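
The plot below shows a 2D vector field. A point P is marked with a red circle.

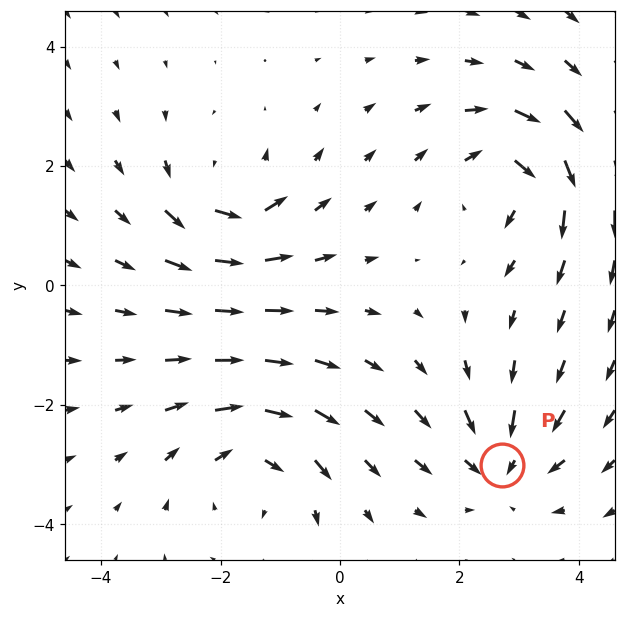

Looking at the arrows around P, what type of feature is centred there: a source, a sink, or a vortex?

At P (2.7, -3.0) the arrows converge inward. Divergence about -4, curl ≈0 — negative divergence with near-zero curl is a sink.

sink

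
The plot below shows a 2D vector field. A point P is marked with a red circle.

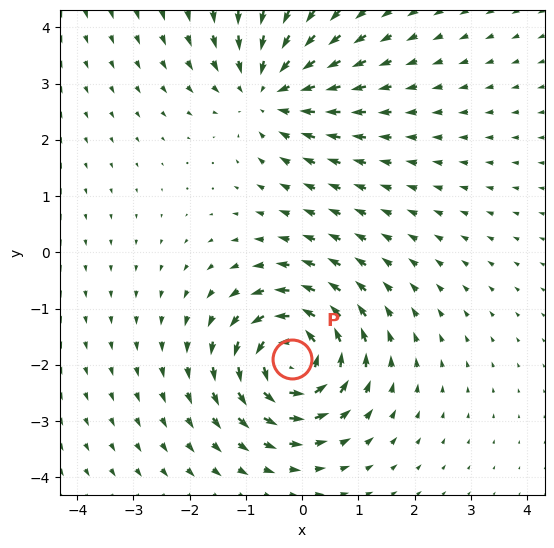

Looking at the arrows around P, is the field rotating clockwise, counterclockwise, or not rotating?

counterclockwise

Near P at (-0.2, -1.9) the arrows circulate counterclockwise. The curl (z-component) there is about +7; positive curl means counterclockwise rotation.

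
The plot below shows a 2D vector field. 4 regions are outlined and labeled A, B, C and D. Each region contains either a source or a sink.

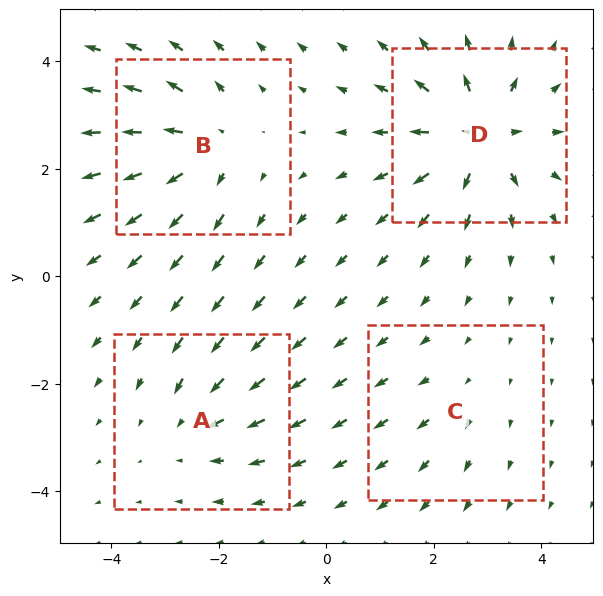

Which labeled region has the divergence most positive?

Divergence at each region's feature centre — A: about -4, B: about +5, C: about +2, D: about +7. Region D is most positive.

D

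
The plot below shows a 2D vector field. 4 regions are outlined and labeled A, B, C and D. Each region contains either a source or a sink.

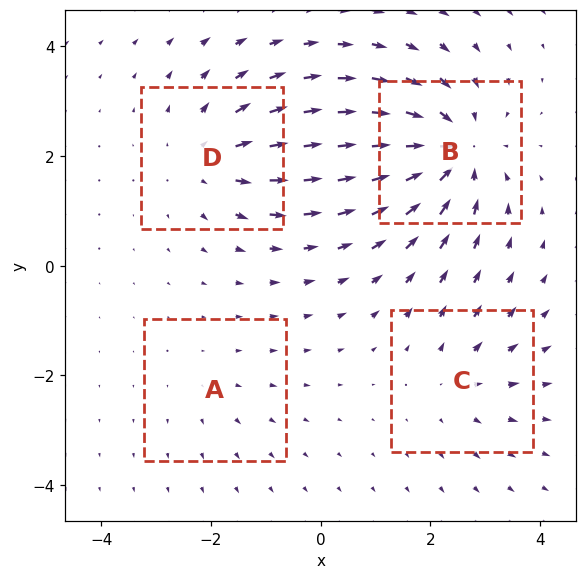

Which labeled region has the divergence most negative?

B

Divergence at each region's feature centre — A: about +2, B: about -6, C: about +3, D: about +4. Region B is most negative.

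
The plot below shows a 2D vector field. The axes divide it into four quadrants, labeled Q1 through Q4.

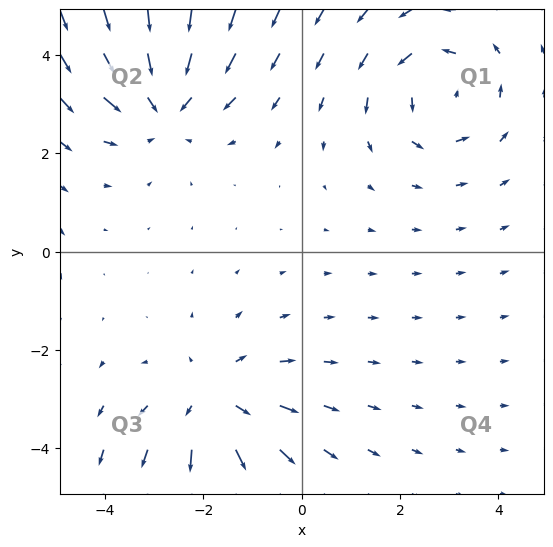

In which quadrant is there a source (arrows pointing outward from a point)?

The source sits at approximately (-1.8, -3.0), which lies in quadrant Q3. The divergence there is about +3, positive as expected for a source.

Q3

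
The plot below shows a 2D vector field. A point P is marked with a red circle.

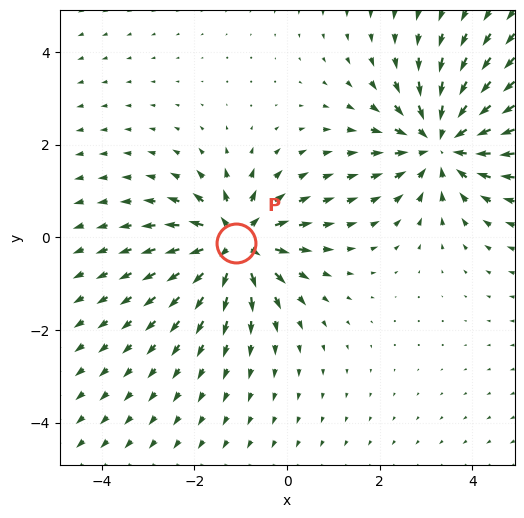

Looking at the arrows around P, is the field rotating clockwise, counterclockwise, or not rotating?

not rotating

Near P at (-1.1, -0.1) the arrows show no circulation. The curl there is ≈0.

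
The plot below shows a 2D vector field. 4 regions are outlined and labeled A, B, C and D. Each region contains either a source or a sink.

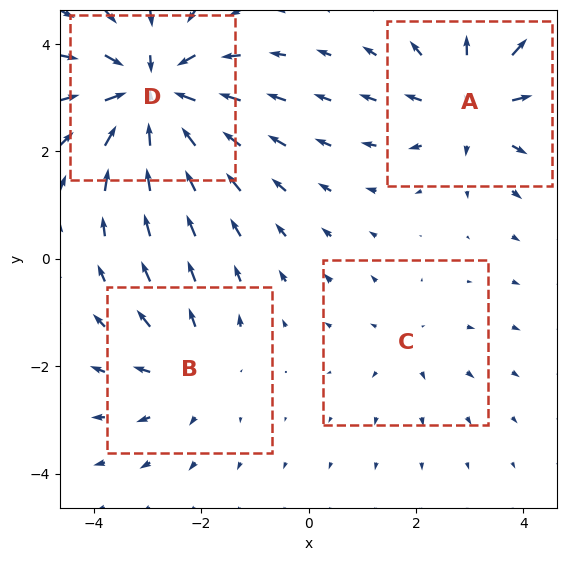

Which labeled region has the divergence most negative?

Divergence at each region's feature centre — A: about +4, B: about +3, C: about +2, D: about -6. Region D is most negative.

D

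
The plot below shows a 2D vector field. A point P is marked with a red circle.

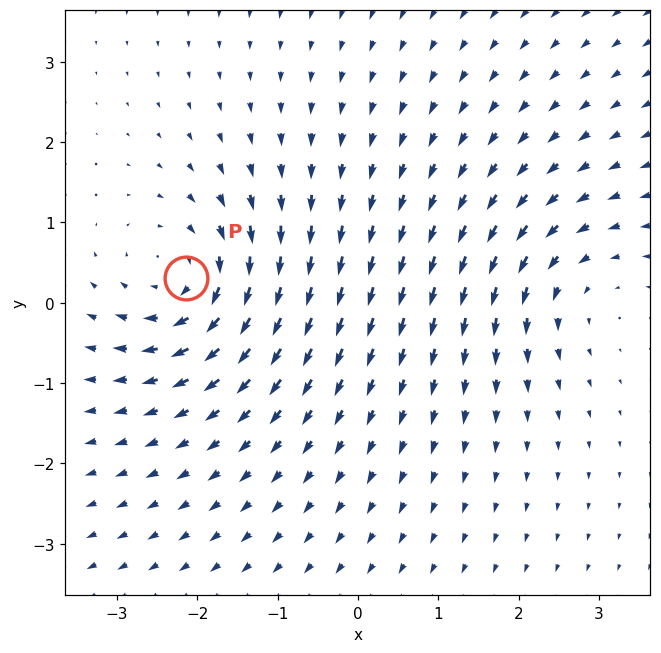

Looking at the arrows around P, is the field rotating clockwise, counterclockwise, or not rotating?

Near P at (-2.1, 0.3) the arrows circulate clockwise. The curl (z-component) there is about -6; negative curl means clockwise rotation.

clockwise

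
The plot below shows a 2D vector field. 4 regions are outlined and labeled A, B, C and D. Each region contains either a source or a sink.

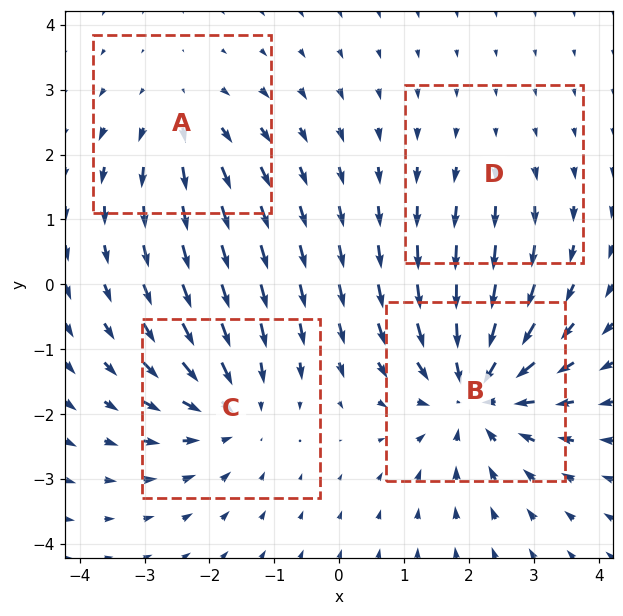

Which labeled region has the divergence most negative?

B

Divergence at each region's feature centre — A: about +3, B: about -6, C: about -4, D: about +2. Region B is most negative.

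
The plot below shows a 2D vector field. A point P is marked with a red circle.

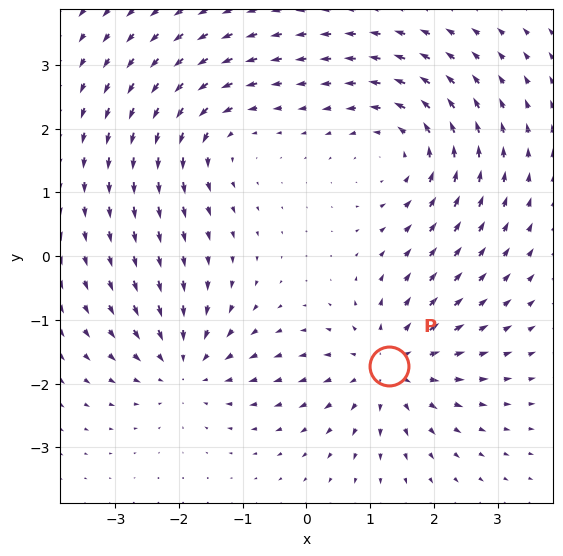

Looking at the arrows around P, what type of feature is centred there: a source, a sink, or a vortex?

source

At P (1.3, -1.7) the arrows spread outward. Divergence about +5, curl ≈0 — positive divergence with near-zero curl is a source.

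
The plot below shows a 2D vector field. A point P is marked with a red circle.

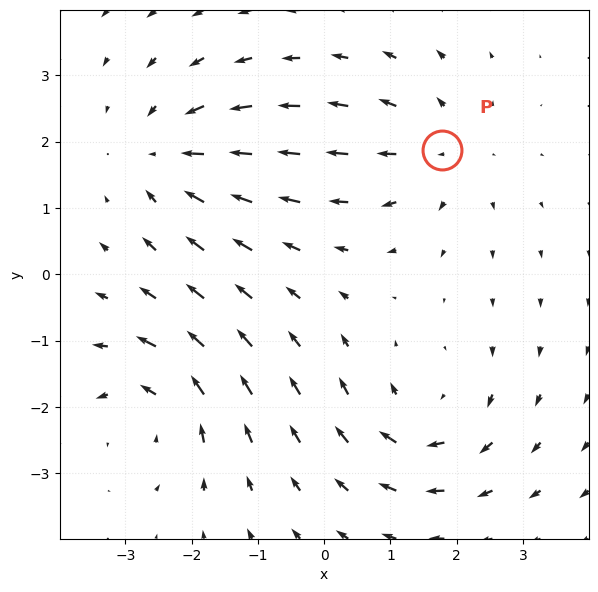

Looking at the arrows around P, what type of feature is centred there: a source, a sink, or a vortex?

At P (1.8, 1.9) the arrows spread outward. Divergence about +2, curl ≈0 — positive divergence with near-zero curl is a source.

source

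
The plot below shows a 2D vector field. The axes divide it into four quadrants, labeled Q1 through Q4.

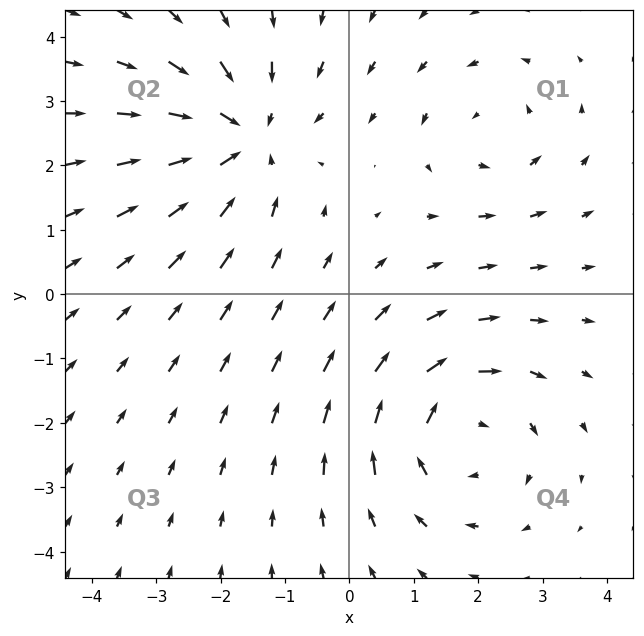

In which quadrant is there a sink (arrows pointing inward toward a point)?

The sink sits at approximately (-1.6, 2.4), which lies in quadrant Q2. The divergence there is about -4, negative as expected for a sink.

Q2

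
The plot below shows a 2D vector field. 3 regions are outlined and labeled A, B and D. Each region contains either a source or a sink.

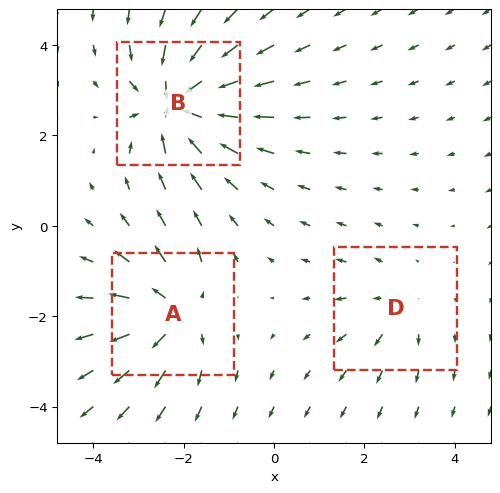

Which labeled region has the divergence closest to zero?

Divergence at each region's feature centre — A: about +4, B: about -6, D: about +2. Region D is closest to zero.

D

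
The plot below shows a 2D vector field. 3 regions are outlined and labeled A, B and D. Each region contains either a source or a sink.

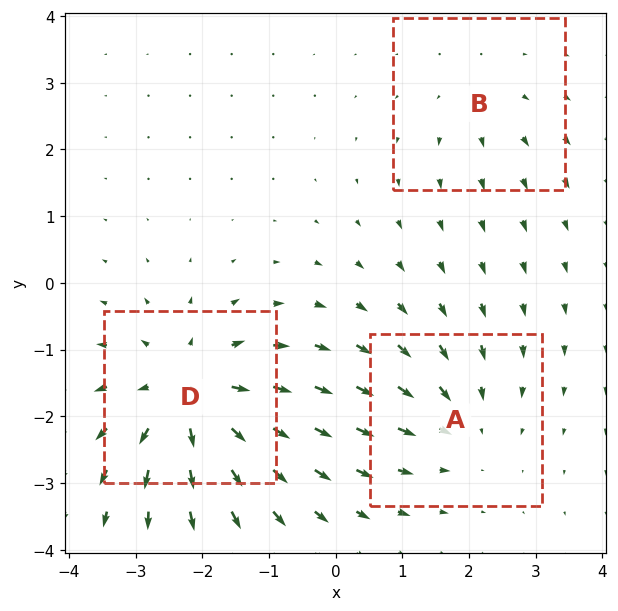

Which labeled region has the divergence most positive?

D

Divergence at each region's feature centre — A: about -3, B: about +2, D: about +5. Region D is most positive.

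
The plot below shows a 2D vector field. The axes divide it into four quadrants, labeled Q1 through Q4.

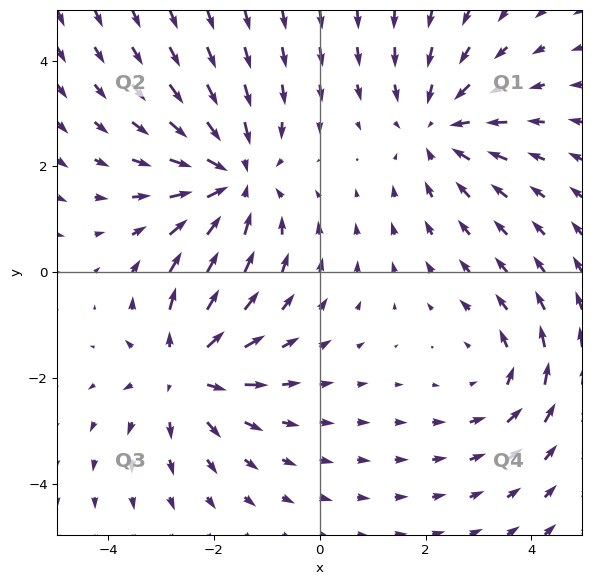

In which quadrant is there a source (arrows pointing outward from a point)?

The source sits at approximately (-2.5, -1.8), which lies in quadrant Q3. The divergence there is about +4, positive as expected for a source.

Q3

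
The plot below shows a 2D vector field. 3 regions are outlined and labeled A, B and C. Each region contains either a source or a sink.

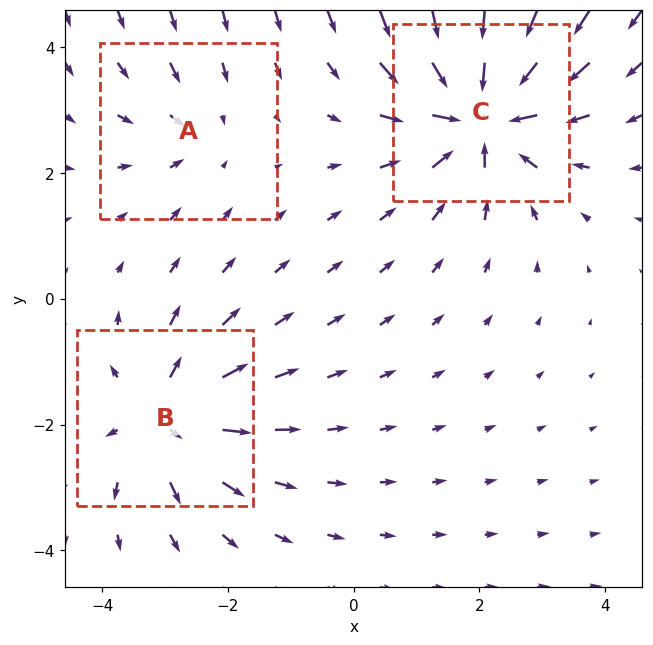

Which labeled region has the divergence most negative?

Divergence at each region's feature centre — A: about -2, B: about +4, C: about -6. Region C is most negative.

C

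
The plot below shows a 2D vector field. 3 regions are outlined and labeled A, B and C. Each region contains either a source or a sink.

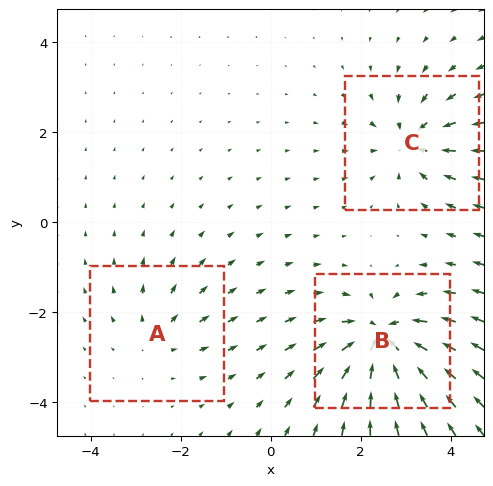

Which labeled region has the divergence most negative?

B

Divergence at each region's feature centre — A: about +2, B: about -6, C: about -4. Region B is most negative.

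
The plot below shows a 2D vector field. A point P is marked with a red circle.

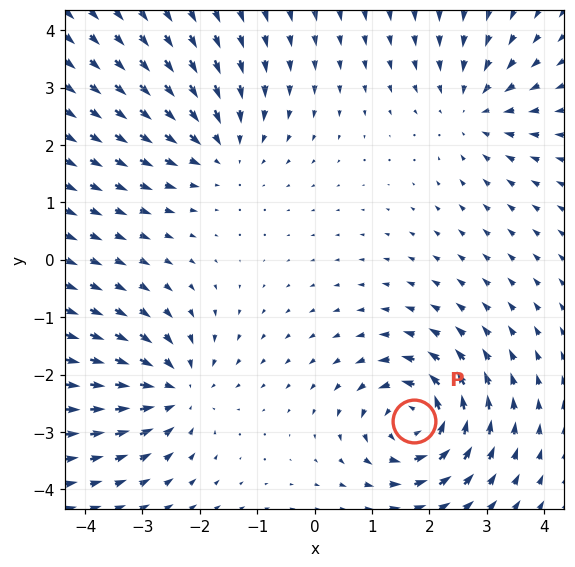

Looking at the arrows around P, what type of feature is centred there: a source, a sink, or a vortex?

At P (1.7, -2.8) the arrows circulate counterclockwise. Divergence ≈0, curl about +7 — near-zero divergence with nonzero curl is a vortex.

vortex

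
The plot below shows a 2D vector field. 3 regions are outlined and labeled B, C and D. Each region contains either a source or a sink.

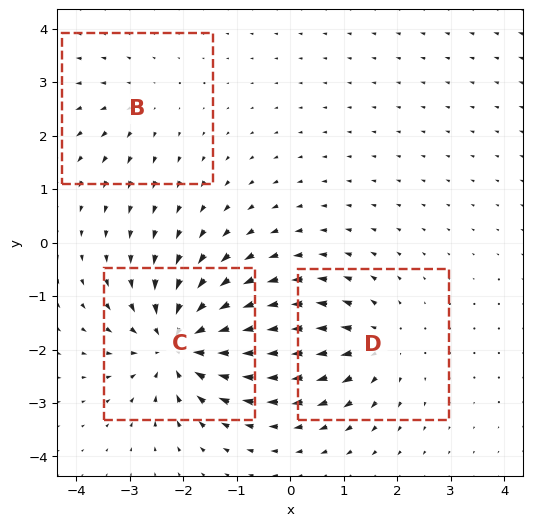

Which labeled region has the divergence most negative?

C

Divergence at each region's feature centre — B: about +2, C: about -6, D: about +3. Region C is most negative.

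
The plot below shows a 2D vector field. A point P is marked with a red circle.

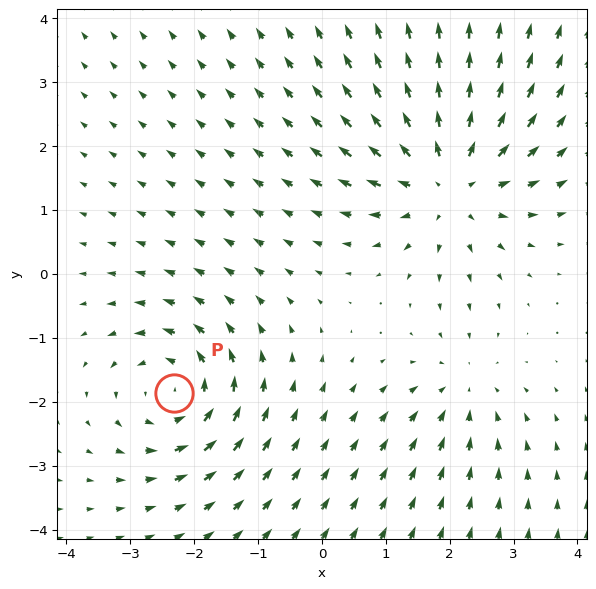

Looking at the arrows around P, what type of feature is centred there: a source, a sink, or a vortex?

vortex

At P (-2.3, -1.9) the arrows circulate counterclockwise. Divergence ≈0, curl about +4 — near-zero divergence with nonzero curl is a vortex.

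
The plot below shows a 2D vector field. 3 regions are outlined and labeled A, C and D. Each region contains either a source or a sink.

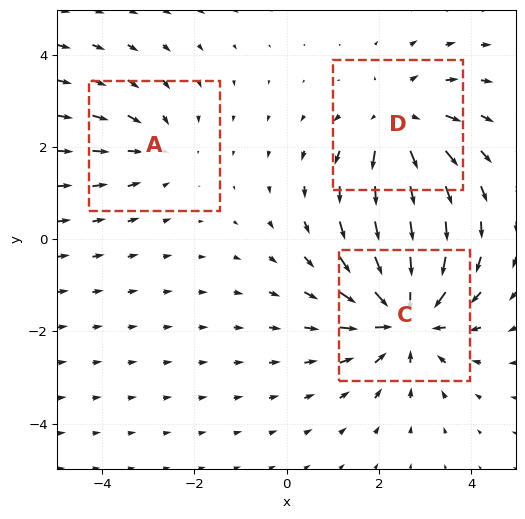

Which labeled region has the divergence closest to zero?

Divergence at each region's feature centre — A: about -2, C: about -4, D: about +3. Region A is closest to zero.

A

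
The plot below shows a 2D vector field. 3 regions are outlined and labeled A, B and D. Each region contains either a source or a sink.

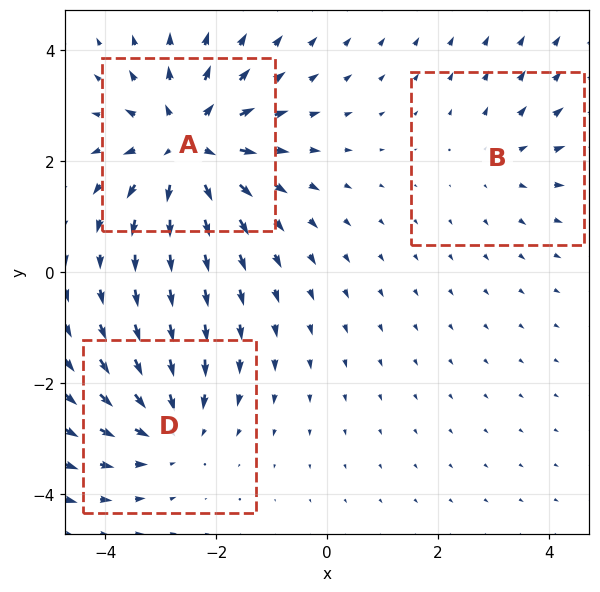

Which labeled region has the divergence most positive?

A

Divergence at each region's feature centre — A: about +5, B: about +2, D: about -3. Region A is most positive.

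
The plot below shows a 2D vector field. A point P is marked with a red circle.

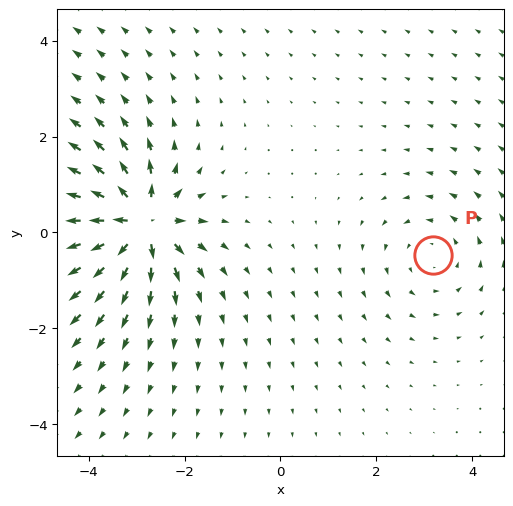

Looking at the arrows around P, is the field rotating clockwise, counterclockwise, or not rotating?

counterclockwise

Near P at (3.2, -0.5) the arrows circulate counterclockwise. The curl (z-component) there is about +2; positive curl means counterclockwise rotation.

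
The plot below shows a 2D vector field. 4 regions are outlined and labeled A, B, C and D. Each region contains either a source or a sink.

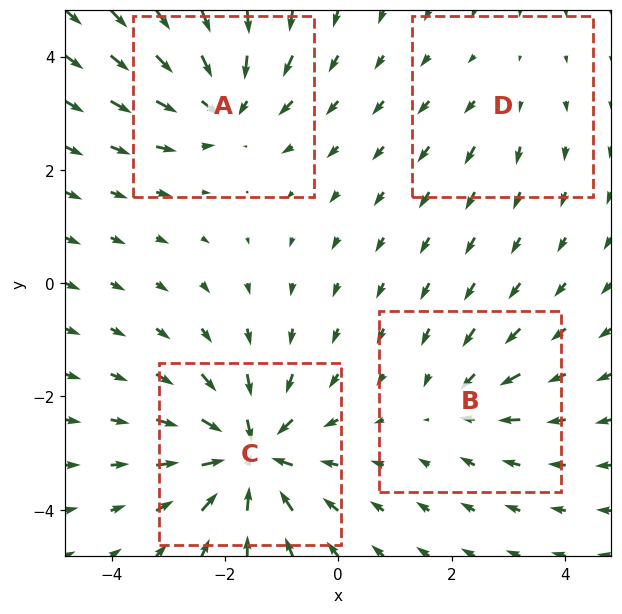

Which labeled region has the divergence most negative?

Divergence at each region's feature centre — A: about -6, B: about -3, C: about -8, D: about +2. Region C is most negative.

C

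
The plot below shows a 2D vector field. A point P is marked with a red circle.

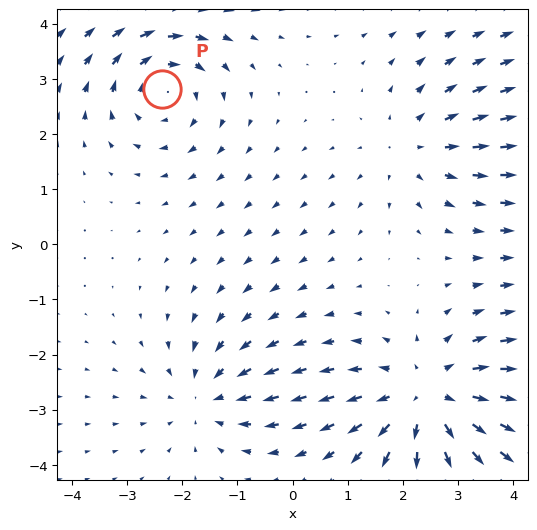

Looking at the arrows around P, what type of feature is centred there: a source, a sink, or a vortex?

At P (-2.4, 2.8) the arrows circulate clockwise. Divergence ≈0, curl about -4 — near-zero divergence with nonzero curl is a vortex.

vortex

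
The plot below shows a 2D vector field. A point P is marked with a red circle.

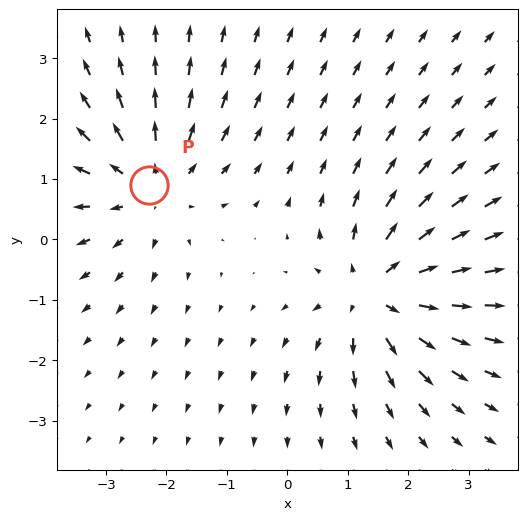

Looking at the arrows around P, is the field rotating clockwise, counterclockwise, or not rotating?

not rotating

Near P at (-2.3, 0.9) the arrows show no circulation. The curl there is ≈0.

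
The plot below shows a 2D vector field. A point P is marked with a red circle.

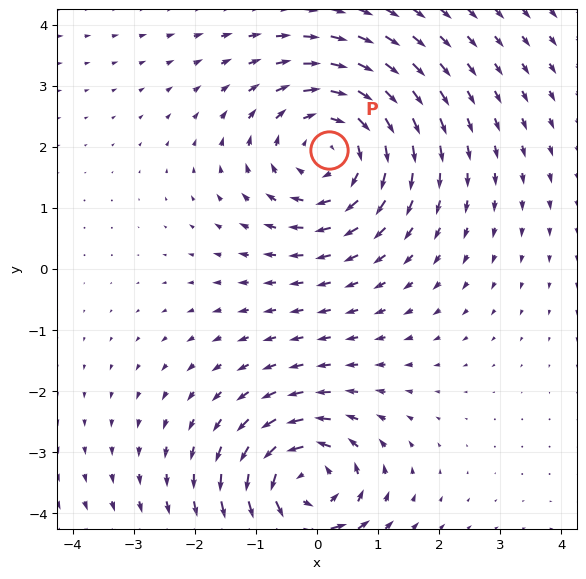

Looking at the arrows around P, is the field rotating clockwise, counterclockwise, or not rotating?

Near P at (0.2, 1.9) the arrows circulate clockwise. The curl (z-component) there is about -3; negative curl means clockwise rotation.

clockwise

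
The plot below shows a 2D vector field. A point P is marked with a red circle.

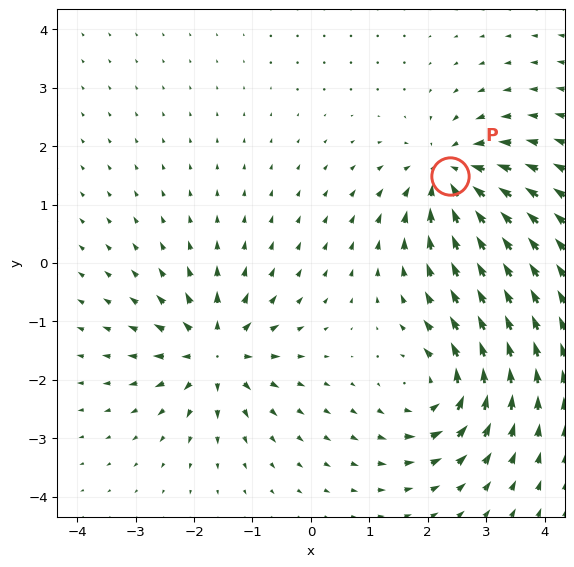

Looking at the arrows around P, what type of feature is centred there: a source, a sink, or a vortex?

At P (2.4, 1.5) the arrows converge inward. Divergence about -4, curl ≈0 — negative divergence with near-zero curl is a sink.

sink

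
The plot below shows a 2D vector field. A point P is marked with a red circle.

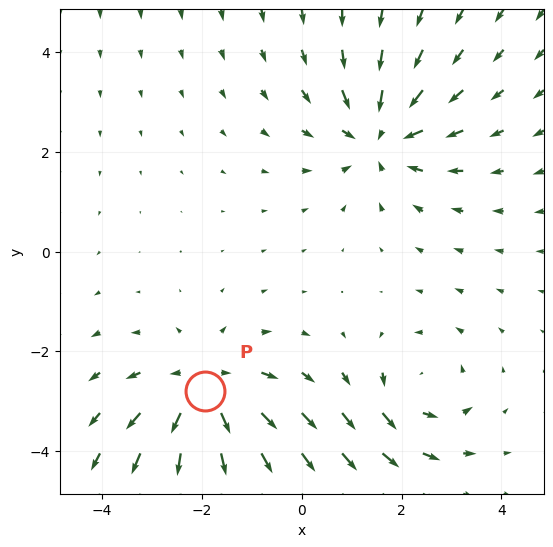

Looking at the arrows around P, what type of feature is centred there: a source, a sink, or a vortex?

source

At P (-1.9, -2.8) the arrows spread outward. Divergence about +4, curl ≈0 — positive divergence with near-zero curl is a source.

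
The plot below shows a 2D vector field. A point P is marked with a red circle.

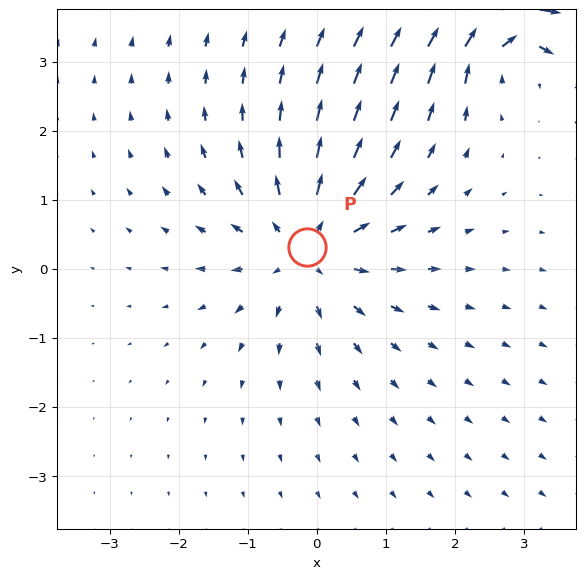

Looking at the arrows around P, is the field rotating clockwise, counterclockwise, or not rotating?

Near P at (-0.1, 0.3) the arrows show no circulation. The curl there is ≈0.

not rotating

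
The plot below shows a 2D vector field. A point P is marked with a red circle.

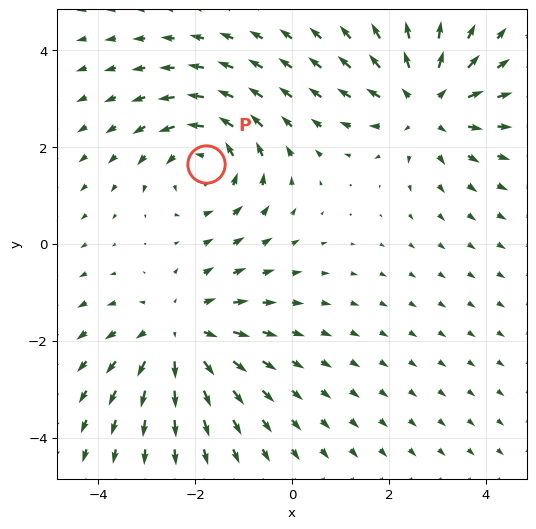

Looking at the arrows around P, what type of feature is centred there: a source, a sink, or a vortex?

At P (-1.8, 1.7) the arrows circulate counterclockwise. Divergence ≈0, curl about +4 — near-zero divergence with nonzero curl is a vortex.

vortex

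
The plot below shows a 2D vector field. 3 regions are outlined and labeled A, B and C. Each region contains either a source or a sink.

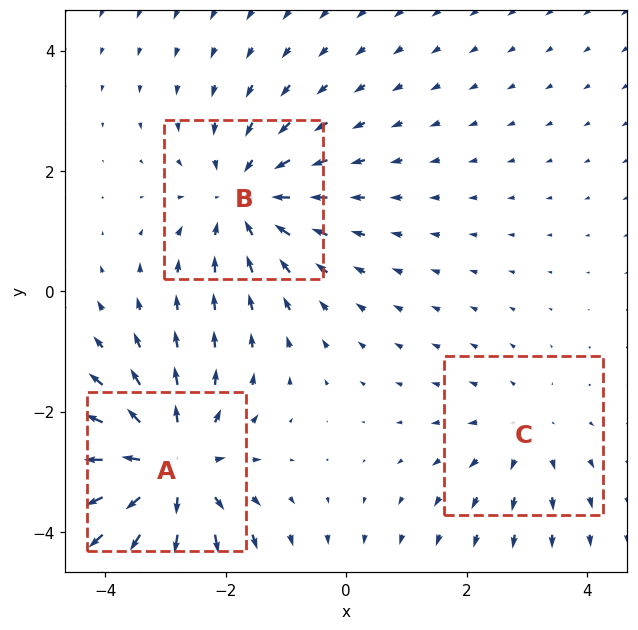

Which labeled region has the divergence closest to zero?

Divergence at each region's feature centre — A: about +4, B: about -3, C: about +2. Region C is closest to zero.

C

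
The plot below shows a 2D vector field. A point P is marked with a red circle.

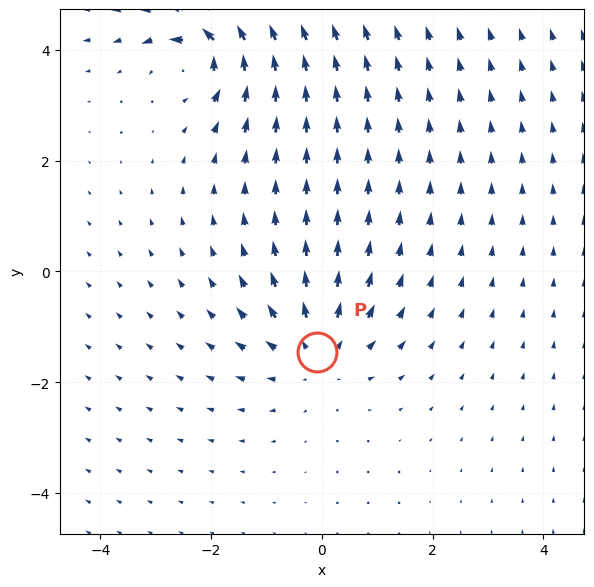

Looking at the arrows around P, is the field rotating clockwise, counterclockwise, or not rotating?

Near P at (-0.1, -1.5) the arrows show no circulation. The curl there is ≈0.

not rotating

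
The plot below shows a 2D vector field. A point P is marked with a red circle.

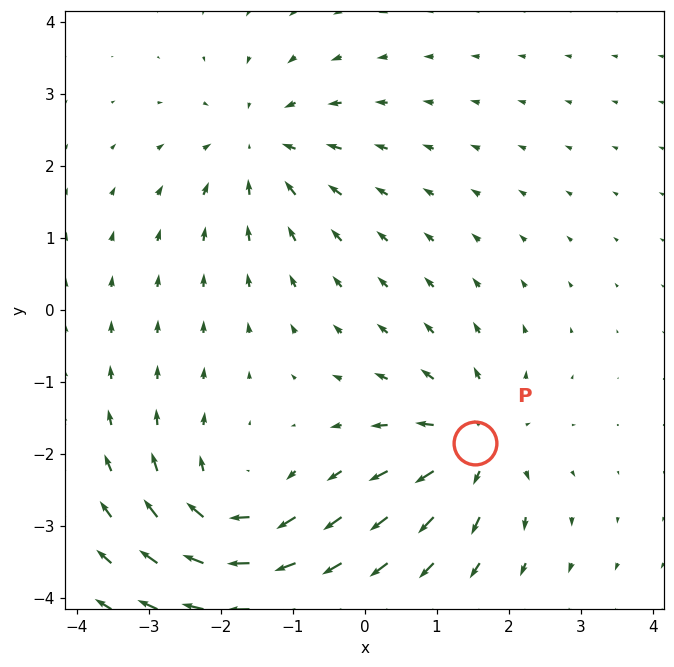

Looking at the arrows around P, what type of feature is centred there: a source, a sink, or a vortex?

At P (1.5, -1.9) the arrows spread outward. Divergence about +4, curl ≈0 — positive divergence with near-zero curl is a source.

source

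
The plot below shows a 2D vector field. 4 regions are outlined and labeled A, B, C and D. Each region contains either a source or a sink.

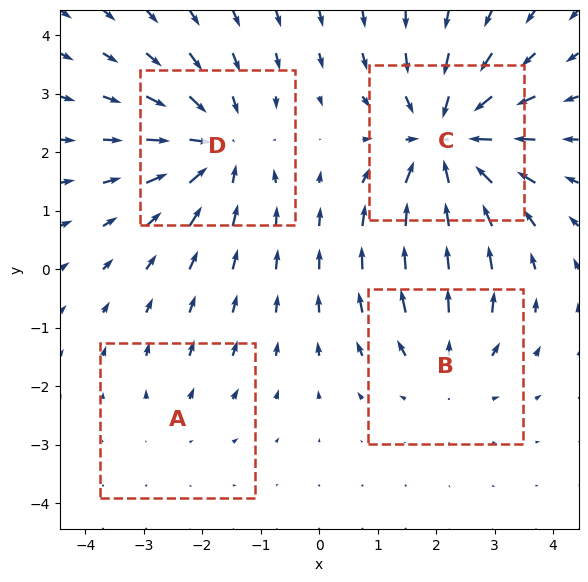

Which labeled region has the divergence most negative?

C

Divergence at each region's feature centre — A: about +2, B: about +3, C: about -7, D: about -5. Region C is most negative.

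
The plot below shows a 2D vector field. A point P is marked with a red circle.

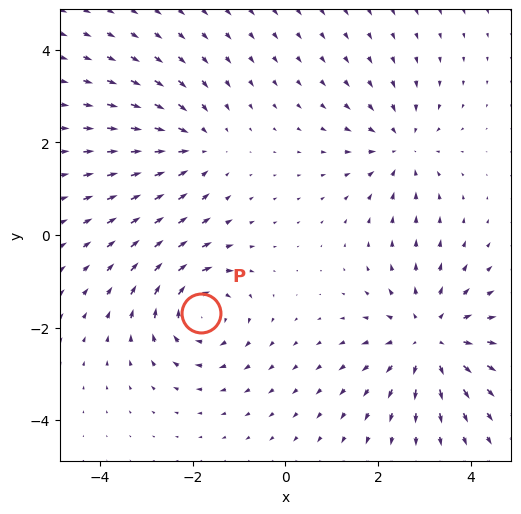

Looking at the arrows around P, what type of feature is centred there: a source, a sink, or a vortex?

vortex

At P (-1.8, -1.7) the arrows circulate clockwise. Divergence ≈0, curl about -5 — near-zero divergence with nonzero curl is a vortex.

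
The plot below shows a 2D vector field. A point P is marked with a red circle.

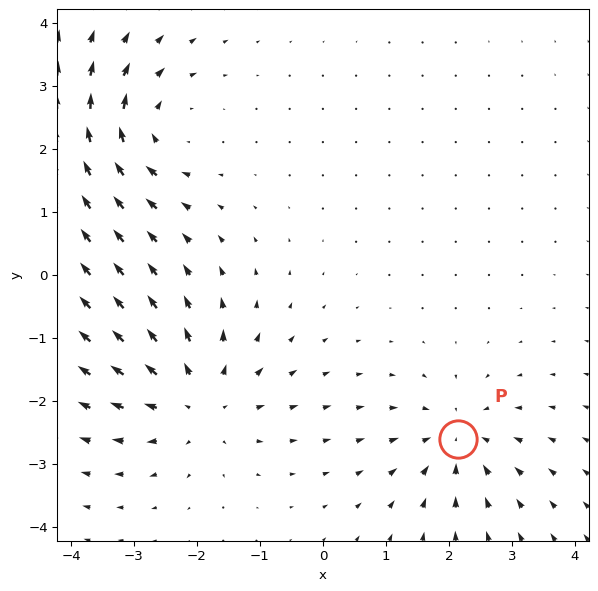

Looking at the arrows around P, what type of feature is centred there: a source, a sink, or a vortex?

sink

At P (2.1, -2.6) the arrows converge inward. Divergence about -4, curl ≈0 — negative divergence with near-zero curl is a sink.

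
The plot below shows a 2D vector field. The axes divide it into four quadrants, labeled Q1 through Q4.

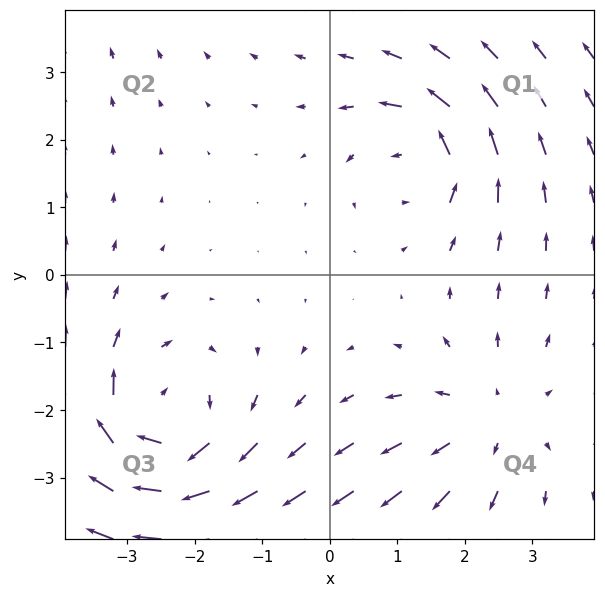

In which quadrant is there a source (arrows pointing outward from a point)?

Q4

The source sits at approximately (2.4, -2.2), which lies in quadrant Q4. The divergence there is about +2, positive as expected for a source.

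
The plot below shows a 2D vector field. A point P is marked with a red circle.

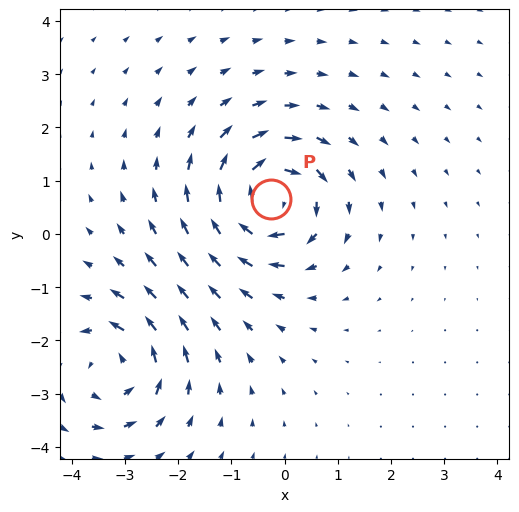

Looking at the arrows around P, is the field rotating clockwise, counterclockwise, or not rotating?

Near P at (-0.3, 0.7) the arrows circulate clockwise. The curl (z-component) there is about -5; negative curl means clockwise rotation.

clockwise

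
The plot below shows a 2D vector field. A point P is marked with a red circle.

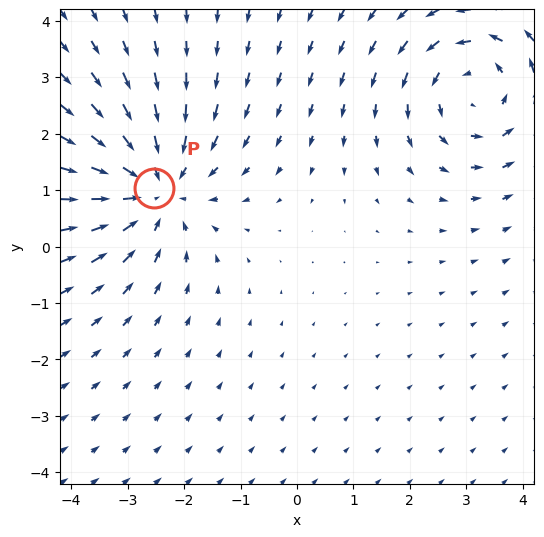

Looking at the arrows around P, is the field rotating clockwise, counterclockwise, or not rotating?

Near P at (-2.5, 1.0) the arrows show no circulation. The curl there is ≈0.

not rotating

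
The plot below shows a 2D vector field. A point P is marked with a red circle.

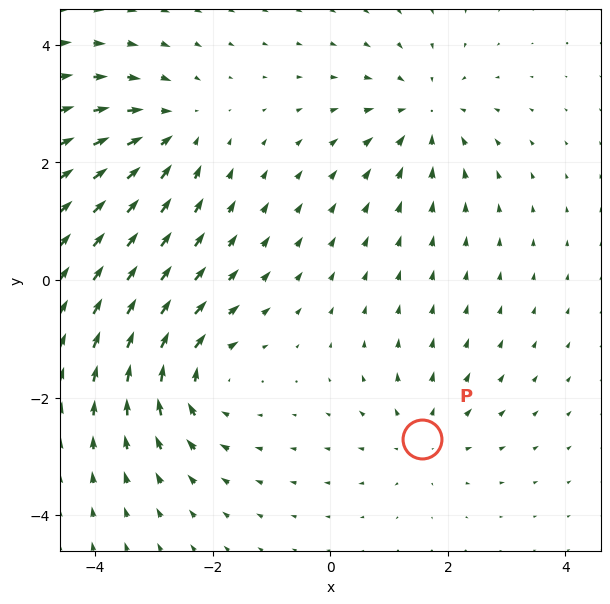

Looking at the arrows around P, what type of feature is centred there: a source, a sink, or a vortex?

At P (1.6, -2.7) the arrows spread outward. Divergence about +3, curl ≈0 — positive divergence with near-zero curl is a source.

source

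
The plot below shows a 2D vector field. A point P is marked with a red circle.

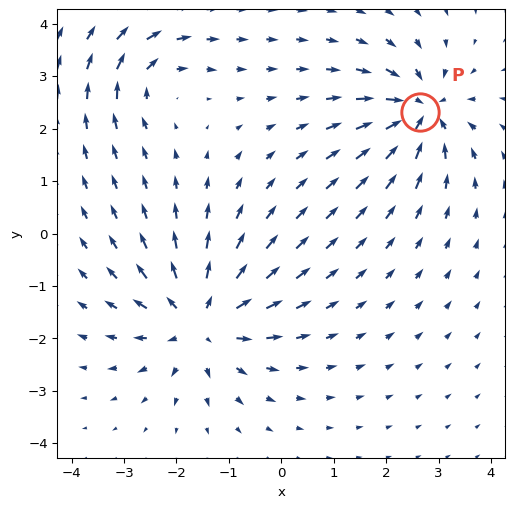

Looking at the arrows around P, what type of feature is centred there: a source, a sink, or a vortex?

At P (2.6, 2.3) the arrows converge inward. Divergence about -6, curl ≈0 — negative divergence with near-zero curl is a sink.

sink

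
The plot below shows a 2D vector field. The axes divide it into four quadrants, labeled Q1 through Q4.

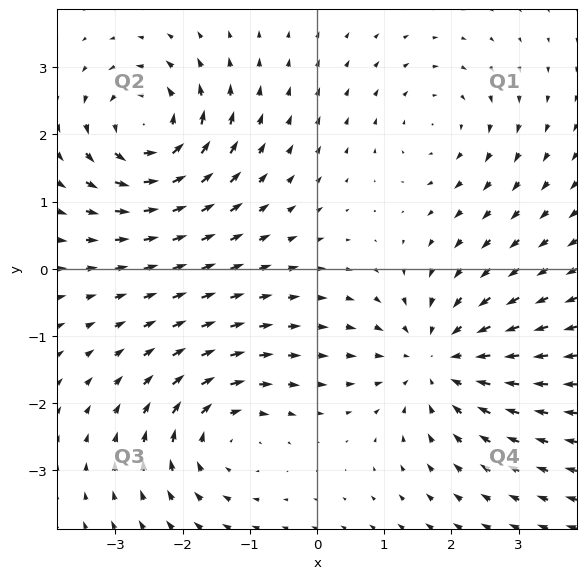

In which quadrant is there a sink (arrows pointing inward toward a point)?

Q4

The sink sits at approximately (1.8, -1.3), which lies in quadrant Q4. The divergence there is about -5, negative as expected for a sink.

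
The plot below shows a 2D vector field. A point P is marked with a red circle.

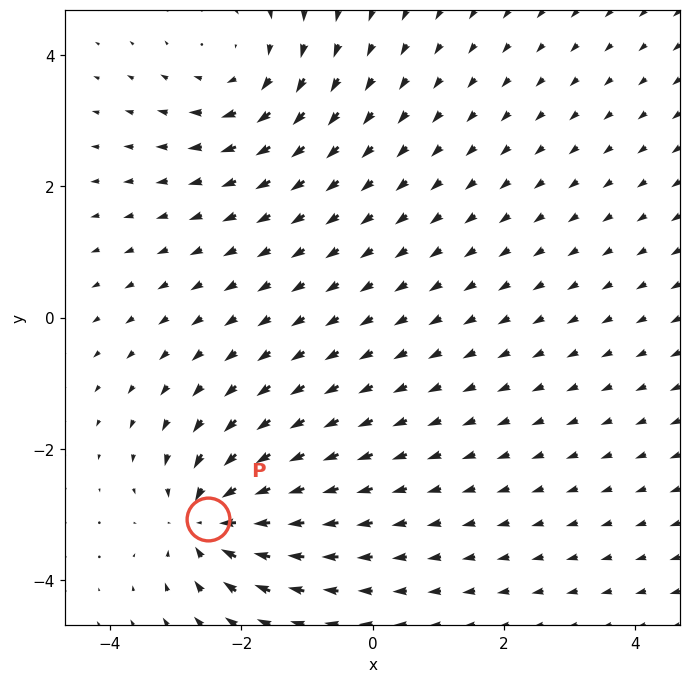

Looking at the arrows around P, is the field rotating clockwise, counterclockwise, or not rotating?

Near P at (-2.5, -3.1) the arrows show no circulation. The curl there is ≈0.

not rotating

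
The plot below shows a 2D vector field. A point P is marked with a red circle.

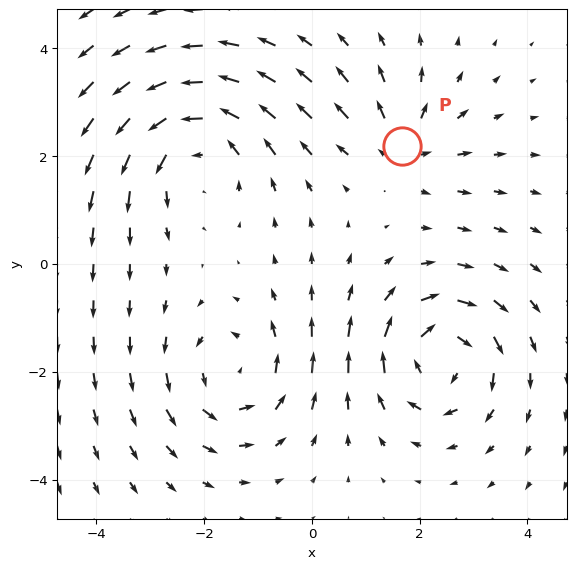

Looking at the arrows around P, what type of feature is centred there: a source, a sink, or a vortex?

At P (1.7, 2.2) the arrows spread outward. Divergence about +3, curl ≈0 — positive divergence with near-zero curl is a source.

source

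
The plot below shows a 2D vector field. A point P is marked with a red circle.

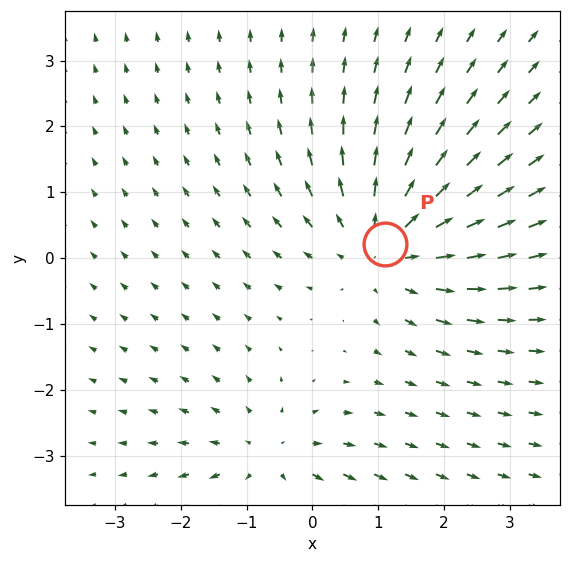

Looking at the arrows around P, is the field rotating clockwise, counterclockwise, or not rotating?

not rotating

Near P at (1.1, 0.2) the arrows show no circulation. The curl there is ≈0.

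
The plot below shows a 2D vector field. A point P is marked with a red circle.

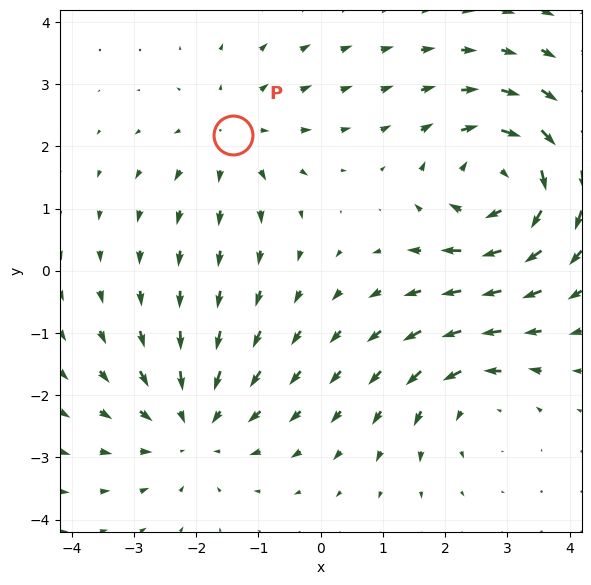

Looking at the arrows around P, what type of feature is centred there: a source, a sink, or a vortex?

source

At P (-1.4, 2.2) the arrows spread outward. Divergence about +2, curl ≈0 — positive divergence with near-zero curl is a source.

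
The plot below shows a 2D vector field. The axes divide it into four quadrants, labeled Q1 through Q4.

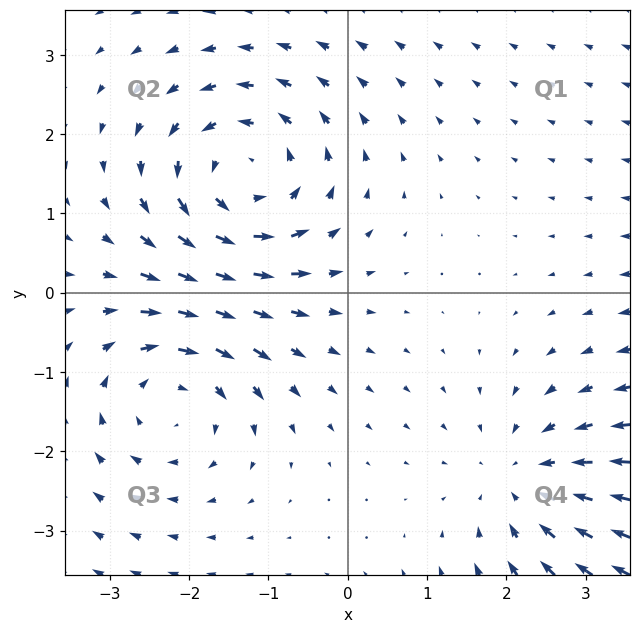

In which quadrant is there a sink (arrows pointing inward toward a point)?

Q4

The sink sits at approximately (2.3, -2.4), which lies in quadrant Q4. The divergence there is about -3, negative as expected for a sink.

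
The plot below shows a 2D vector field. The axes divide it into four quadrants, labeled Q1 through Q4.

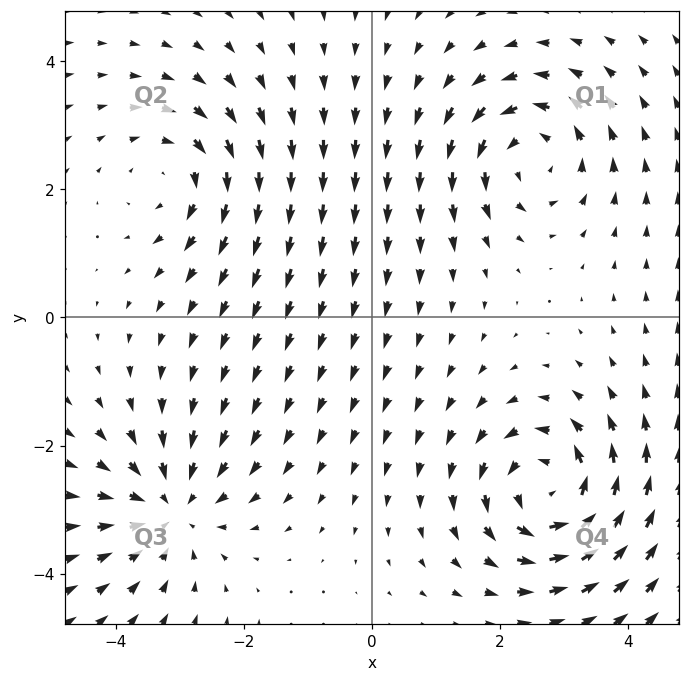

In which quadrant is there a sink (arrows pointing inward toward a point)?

Q3

The sink sits at approximately (-3.1, -3.0), which lies in quadrant Q3. The divergence there is about -4, negative as expected for a sink.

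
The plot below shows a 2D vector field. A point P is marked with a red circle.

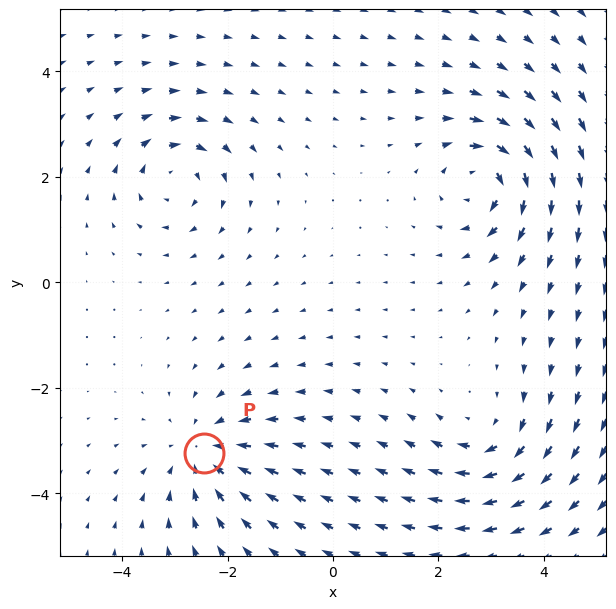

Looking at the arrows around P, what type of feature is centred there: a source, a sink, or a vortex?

At P (-2.5, -3.2) the arrows converge inward. Divergence about -4, curl ≈0 — negative divergence with near-zero curl is a sink.

sink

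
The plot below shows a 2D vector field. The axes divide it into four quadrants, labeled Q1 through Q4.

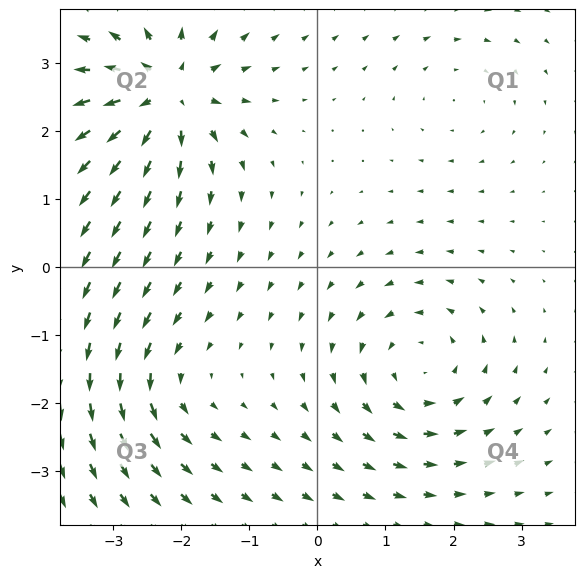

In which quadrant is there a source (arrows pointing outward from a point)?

The source sits at approximately (-2.2, 2.5), which lies in quadrant Q2. The divergence there is about +7, positive as expected for a source.

Q2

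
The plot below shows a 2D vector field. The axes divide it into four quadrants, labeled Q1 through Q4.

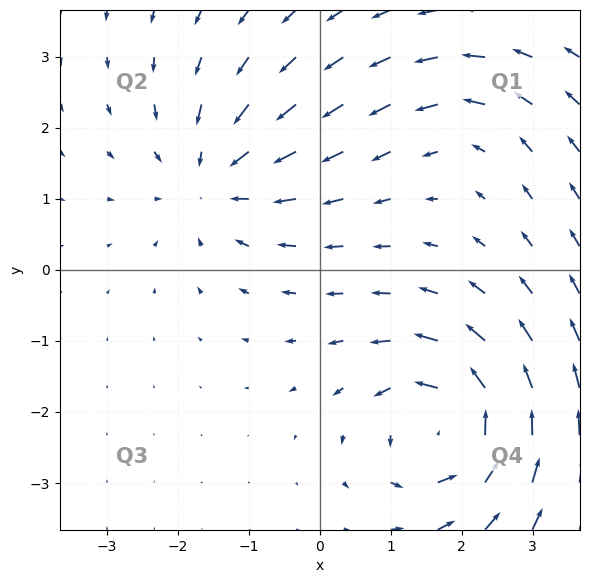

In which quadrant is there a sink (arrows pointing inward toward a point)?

Q2

The sink sits at approximately (-1.5, 1.3), which lies in quadrant Q2. The divergence there is about -4, negative as expected for a sink.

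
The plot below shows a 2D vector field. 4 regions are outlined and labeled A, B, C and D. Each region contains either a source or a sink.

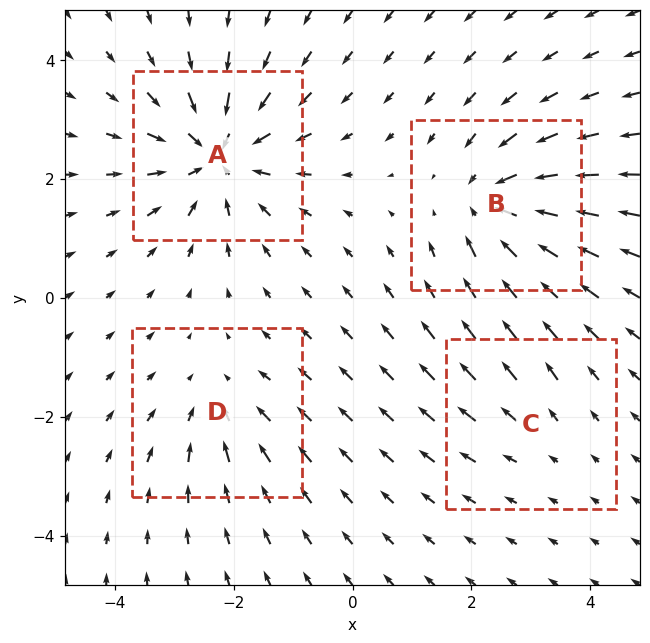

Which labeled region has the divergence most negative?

Divergence at each region's feature centre — A: about -7, B: about -5, C: about +2, D: about -3. Region A is most negative.

A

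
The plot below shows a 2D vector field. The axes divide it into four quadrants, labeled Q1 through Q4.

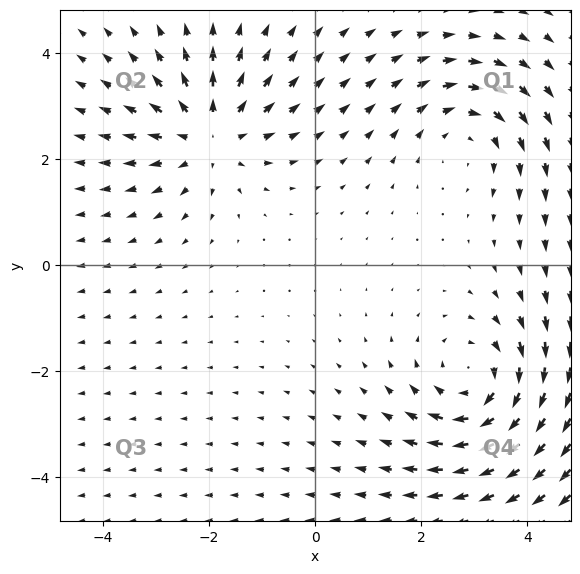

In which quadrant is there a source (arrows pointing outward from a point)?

Q2

The source sits at approximately (-2.0, 2.4), which lies in quadrant Q2. The divergence there is about +4, positive as expected for a source.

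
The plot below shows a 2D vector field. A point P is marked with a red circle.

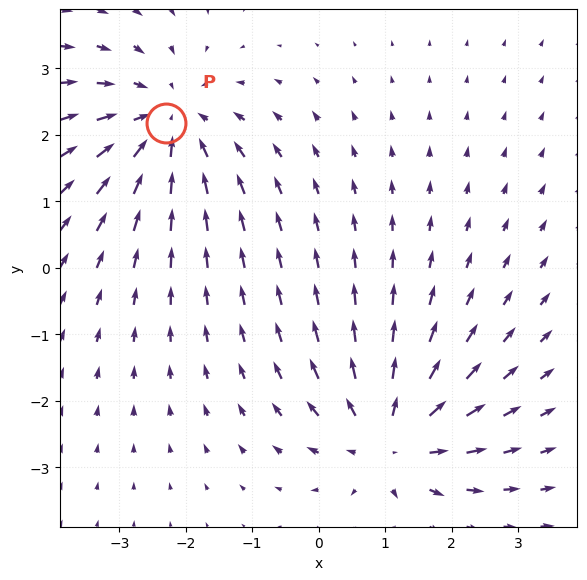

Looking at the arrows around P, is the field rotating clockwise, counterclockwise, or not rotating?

Near P at (-2.3, 2.2) the arrows show no circulation. The curl there is ≈0.

not rotating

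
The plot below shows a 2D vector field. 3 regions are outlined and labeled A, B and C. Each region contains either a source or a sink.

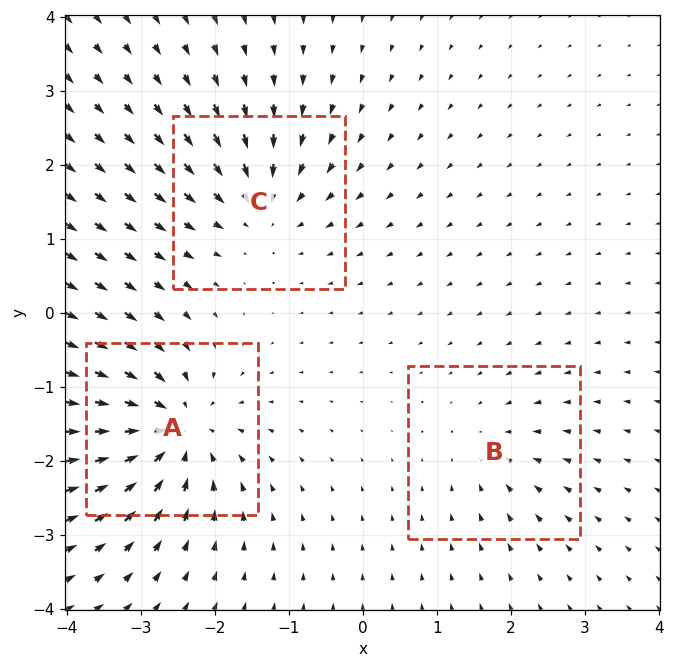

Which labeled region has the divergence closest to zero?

B

Divergence at each region's feature centre — A: about -6, B: about -3, C: about -4. Region B is closest to zero.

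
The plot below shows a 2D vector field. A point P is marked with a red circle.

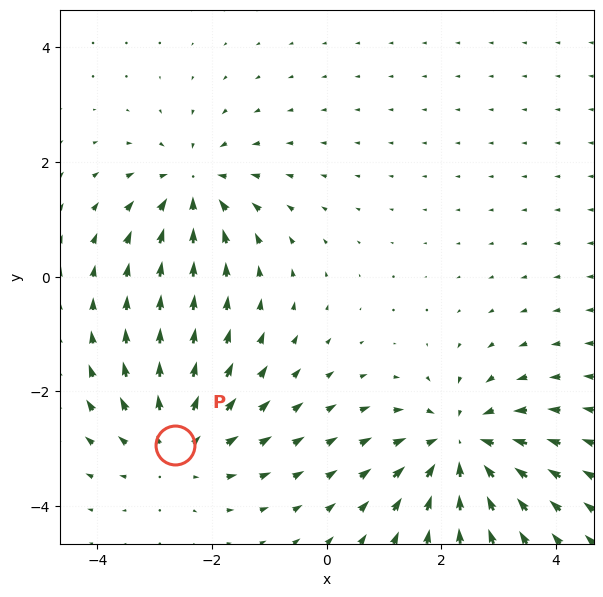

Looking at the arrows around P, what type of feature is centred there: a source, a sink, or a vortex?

At P (-2.6, -2.9) the arrows spread outward. Divergence about +3, curl ≈0 — positive divergence with near-zero curl is a source.

source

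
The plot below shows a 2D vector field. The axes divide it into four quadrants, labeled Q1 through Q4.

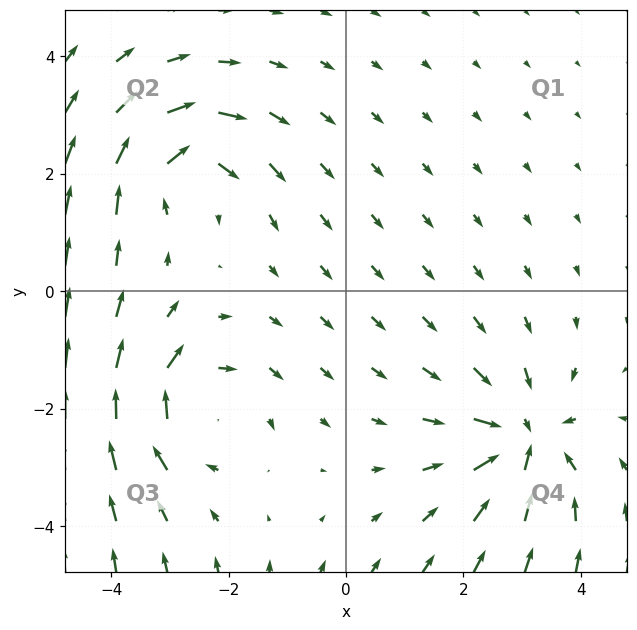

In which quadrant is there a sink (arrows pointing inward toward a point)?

The sink sits at approximately (3.0, -2.5), which lies in quadrant Q4. The divergence there is about -4, negative as expected for a sink.

Q4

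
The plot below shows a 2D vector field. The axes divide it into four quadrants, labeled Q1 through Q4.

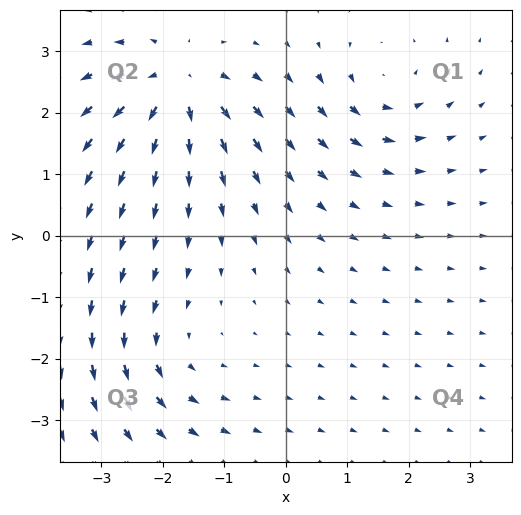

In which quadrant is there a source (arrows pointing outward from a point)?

Q2

The source sits at approximately (-1.8, 2.4), which lies in quadrant Q2. The divergence there is about +6, positive as expected for a source.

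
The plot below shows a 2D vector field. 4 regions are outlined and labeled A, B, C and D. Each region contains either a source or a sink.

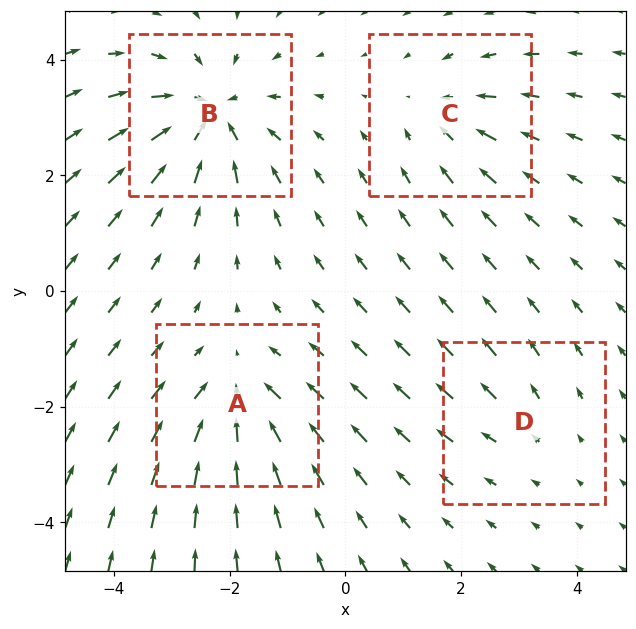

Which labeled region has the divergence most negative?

B

Divergence at each region's feature centre — A: about -5, B: about -7, C: about -3, D: about +2. Region B is most negative.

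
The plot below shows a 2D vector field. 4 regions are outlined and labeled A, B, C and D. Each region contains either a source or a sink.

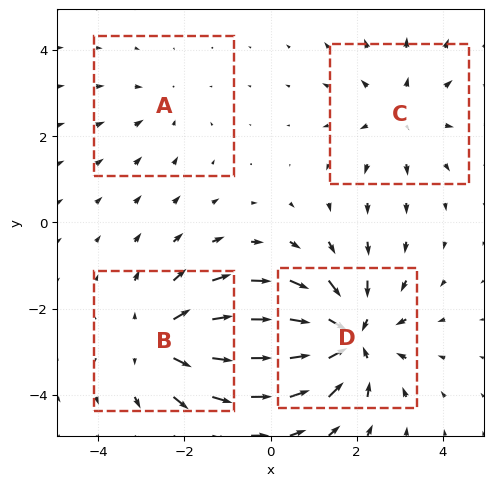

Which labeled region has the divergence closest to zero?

A

Divergence at each region's feature centre — A: about -2, B: about +4, C: about +3, D: about -6. Region A is closest to zero.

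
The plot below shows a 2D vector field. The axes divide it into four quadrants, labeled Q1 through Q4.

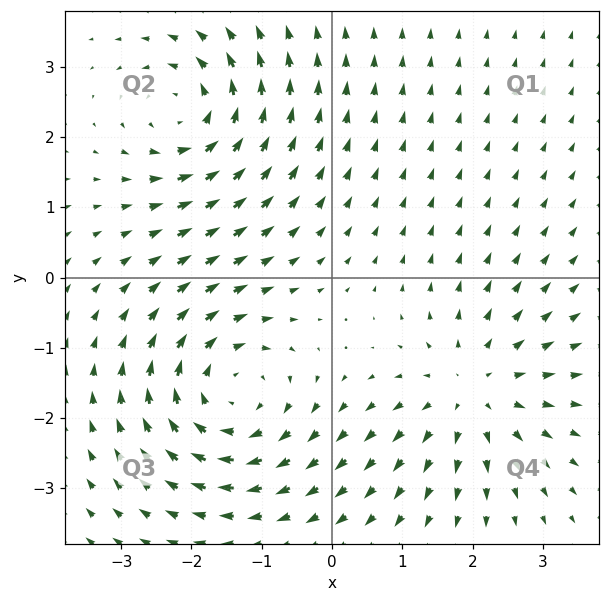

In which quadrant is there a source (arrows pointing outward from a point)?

The source sits at approximately (2.0, -1.6), which lies in quadrant Q4. The divergence there is about +4, positive as expected for a source.

Q4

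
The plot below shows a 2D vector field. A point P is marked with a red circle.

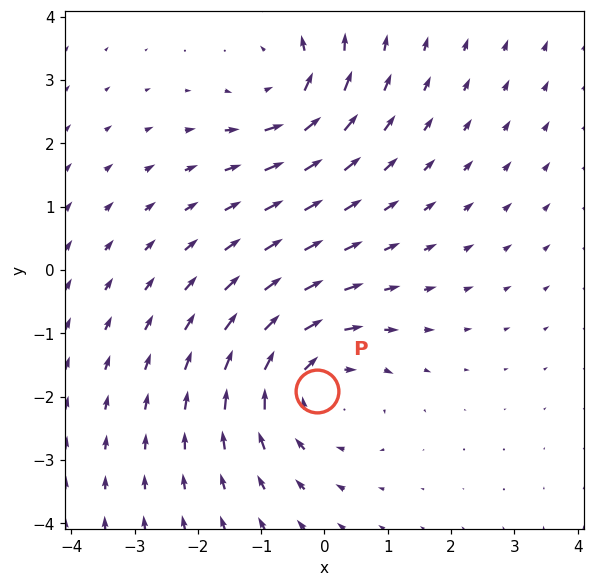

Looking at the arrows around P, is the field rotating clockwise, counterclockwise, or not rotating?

Near P at (-0.1, -1.9) the arrows circulate clockwise. The curl (z-component) there is about -3; negative curl means clockwise rotation.

clockwise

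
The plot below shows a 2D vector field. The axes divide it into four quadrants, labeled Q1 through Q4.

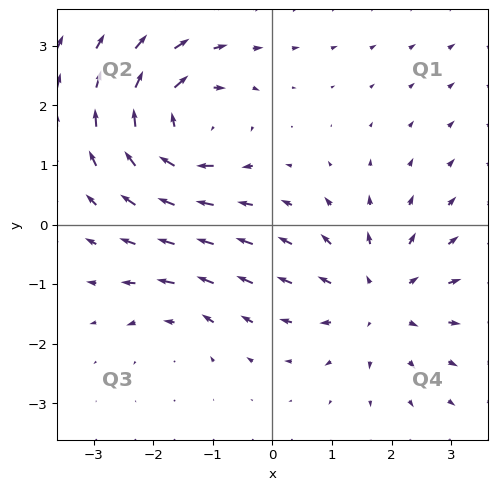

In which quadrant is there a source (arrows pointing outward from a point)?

The source sits at approximately (1.8, -1.2), which lies in quadrant Q4. The divergence there is about +4, positive as expected for a source.

Q4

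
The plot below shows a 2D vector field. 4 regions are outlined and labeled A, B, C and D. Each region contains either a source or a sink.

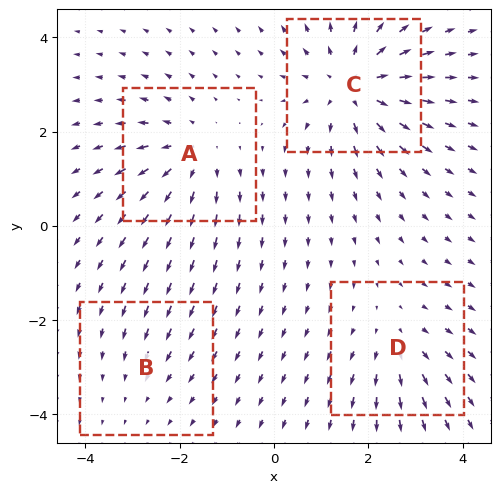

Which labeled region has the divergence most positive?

C

Divergence at each region's feature centre — A: about +4, B: about -2, C: about +6, D: about +3. Region C is most positive.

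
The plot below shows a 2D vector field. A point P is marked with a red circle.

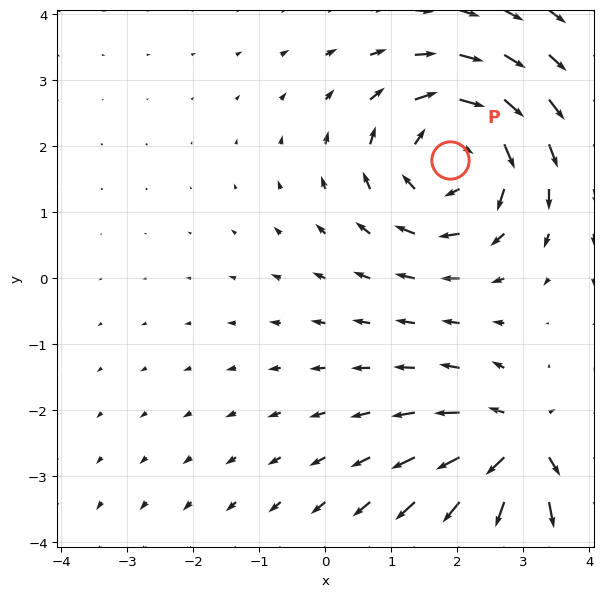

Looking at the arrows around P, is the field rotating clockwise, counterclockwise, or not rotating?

clockwise

Near P at (1.9, 1.8) the arrows circulate clockwise. The curl (z-component) there is about -3; negative curl means clockwise rotation.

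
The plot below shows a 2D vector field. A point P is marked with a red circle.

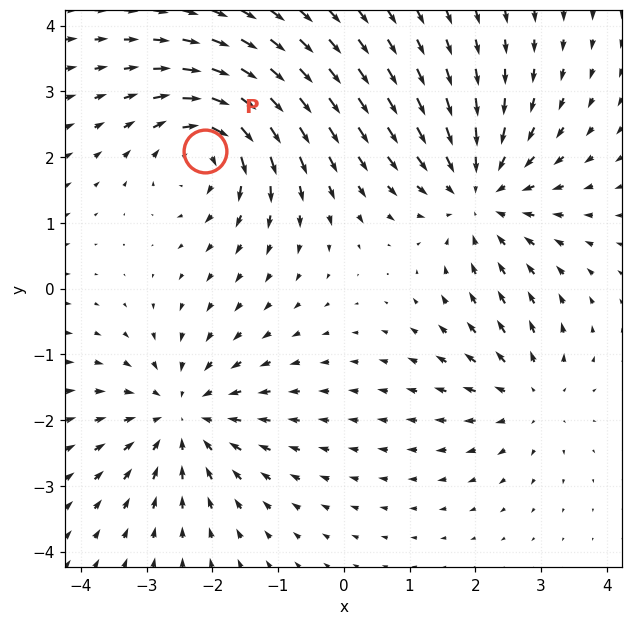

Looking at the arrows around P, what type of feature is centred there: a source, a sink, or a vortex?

At P (-2.1, 2.1) the arrows circulate clockwise. Divergence ≈0, curl about -5 — near-zero divergence with nonzero curl is a vortex.

vortex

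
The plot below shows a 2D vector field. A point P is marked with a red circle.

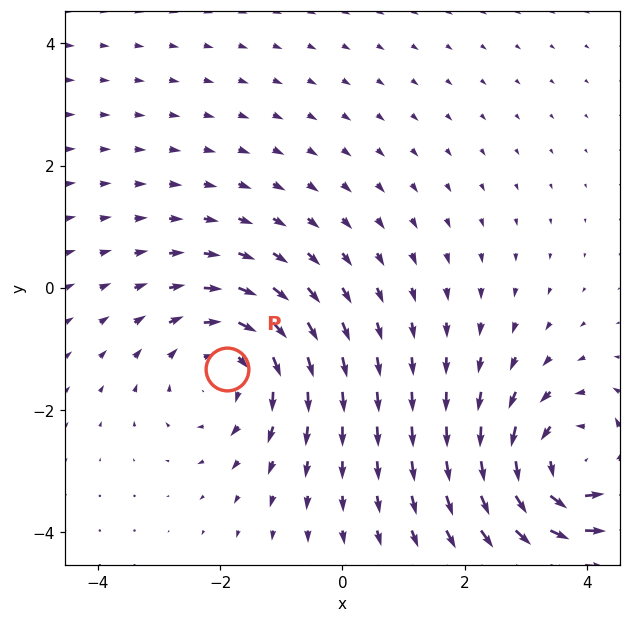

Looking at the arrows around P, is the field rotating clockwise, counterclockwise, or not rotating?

Near P at (-1.9, -1.3) the arrows circulate clockwise. The curl (z-component) there is about -3; negative curl means clockwise rotation.

clockwise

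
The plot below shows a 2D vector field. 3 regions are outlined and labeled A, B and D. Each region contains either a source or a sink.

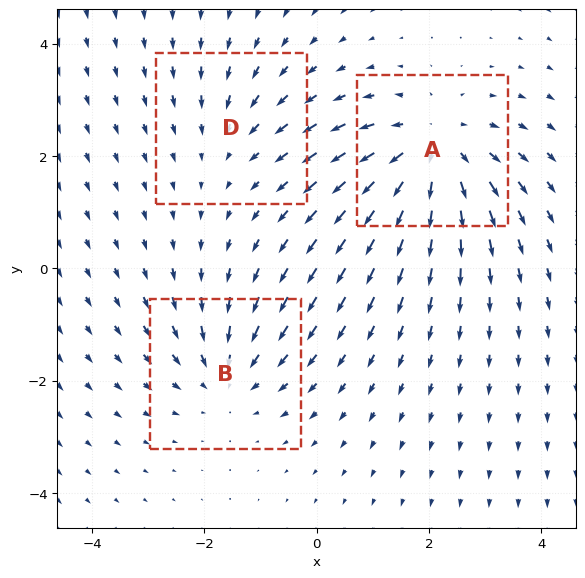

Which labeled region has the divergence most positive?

A

Divergence at each region's feature centre — A: about +4, B: about -3, D: about -2. Region A is most positive.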